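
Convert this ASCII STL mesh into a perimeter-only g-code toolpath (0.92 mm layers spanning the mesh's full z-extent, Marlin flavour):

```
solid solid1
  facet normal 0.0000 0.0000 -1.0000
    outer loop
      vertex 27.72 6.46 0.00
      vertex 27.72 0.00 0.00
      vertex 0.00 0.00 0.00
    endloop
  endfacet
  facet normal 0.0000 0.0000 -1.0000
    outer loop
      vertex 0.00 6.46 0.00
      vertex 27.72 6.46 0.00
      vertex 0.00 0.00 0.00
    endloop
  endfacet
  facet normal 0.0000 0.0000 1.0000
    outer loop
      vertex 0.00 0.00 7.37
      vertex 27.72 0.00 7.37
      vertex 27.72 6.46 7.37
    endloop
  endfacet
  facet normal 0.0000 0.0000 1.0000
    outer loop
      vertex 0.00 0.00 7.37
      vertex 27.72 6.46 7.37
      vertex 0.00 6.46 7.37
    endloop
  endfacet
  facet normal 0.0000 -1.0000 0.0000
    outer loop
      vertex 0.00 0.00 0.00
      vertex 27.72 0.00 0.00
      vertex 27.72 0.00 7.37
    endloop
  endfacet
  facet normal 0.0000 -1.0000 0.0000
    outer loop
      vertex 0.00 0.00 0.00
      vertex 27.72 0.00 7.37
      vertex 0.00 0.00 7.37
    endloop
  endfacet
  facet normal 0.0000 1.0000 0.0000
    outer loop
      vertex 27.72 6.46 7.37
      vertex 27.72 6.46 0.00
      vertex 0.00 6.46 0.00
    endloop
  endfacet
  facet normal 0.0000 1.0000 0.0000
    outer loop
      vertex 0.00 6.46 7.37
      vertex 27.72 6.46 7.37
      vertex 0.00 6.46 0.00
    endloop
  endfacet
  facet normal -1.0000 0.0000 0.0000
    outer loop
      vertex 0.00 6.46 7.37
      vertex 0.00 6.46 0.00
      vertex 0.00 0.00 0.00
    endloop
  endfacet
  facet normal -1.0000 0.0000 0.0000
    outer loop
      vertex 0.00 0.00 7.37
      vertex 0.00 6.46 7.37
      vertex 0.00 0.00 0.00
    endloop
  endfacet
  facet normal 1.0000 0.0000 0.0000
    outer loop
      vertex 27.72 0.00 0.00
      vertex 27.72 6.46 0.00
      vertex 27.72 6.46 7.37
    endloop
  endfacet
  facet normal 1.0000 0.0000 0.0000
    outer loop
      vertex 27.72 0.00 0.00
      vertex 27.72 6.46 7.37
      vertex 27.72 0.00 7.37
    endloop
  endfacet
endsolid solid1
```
; perimeter-only toolpath
G21 ; units = mm
G90 ; absolute positioning
G28 ; home
; layer 1
G0 Z0.92
G0 X0.00 Y0.00
G1 X27.72 Y0.00
G1 X27.72 Y6.46
G1 X0.00 Y6.46
G1 X0.00 Y0.00
; layer 2
G0 Z1.84
G0 X0.00 Y0.00
G1 X27.72 Y0.00
G1 X27.72 Y6.46
G1 X0.00 Y6.46
G1 X0.00 Y0.00
; layer 3
G0 Z2.76
G0 X0.00 Y0.00
G1 X27.72 Y0.00
G1 X27.72 Y6.46
G1 X0.00 Y6.46
G1 X0.00 Y0.00
; layer 4
G0 Z3.69
G0 X0.00 Y0.00
G1 X27.72 Y0.00
G1 X27.72 Y6.46
G1 X0.00 Y6.46
G1 X0.00 Y0.00
; layer 5
G0 Z4.61
G0 X0.00 Y0.00
G1 X27.72 Y0.00
G1 X27.72 Y6.46
G1 X0.00 Y6.46
G1 X0.00 Y0.00
; layer 6
G0 Z5.53
G0 X0.00 Y0.00
G1 X27.72 Y0.00
G1 X27.72 Y6.46
G1 X0.00 Y6.46
G1 X0.00 Y0.00
; layer 7
G0 Z6.45
G0 X0.00 Y0.00
G1 X27.72 Y0.00
G1 X27.72 Y6.46
G1 X0.00 Y6.46
G1 X0.00 Y0.00
; layer 8
G0 Z7.37
G0 X0.00 Y0.00
G1 X27.72 Y0.00
G1 X27.72 Y6.46
G1 X0.00 Y6.46
G1 X0.00 Y0.00
M2 ; end

The solid is a rectangular box, roughly 27.7 × 6.46 mm footprint and 7.37 mm tall. Slicing at Δz = 0.92 mm — 8 equal slices spanning the solid's height, so layer i sits at z = i·h/8 — gives 8 non-empty perimeters. Each is a 4-segment closed polygon; G0 lifts to the layer z and rapids to the start vertex, then G1 traces the edges.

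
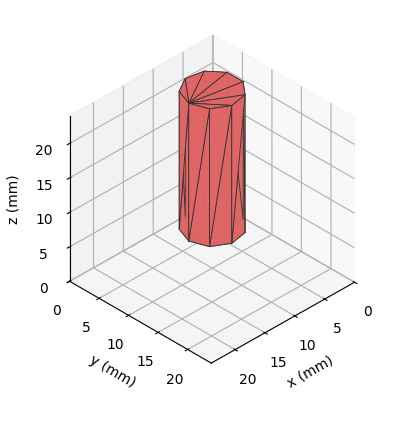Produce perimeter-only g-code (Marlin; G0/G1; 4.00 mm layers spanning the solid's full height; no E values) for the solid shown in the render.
Reading the render: the shape is a regular 9-sided prism (a cylinder approximated with 9 flat sides), circumscribed radius ≈ 4 mm, height ≈ 20 mm (dimensions read to the nearest mm from the axis ticks). For the g-code, the solid's height is divided into equal slices at the stated Δz and each level perimeter traced with G1 moves after a G0 lift.

; perimeter-only toolpath
G21 ; units = mm
G90 ; absolute positioning
G28 ; home
; layer 1
G0 Z4.00
G0 X8.00 Y4.00
G1 X7.06 Y6.57
G1 X4.69 Y7.94
G1 X2.00 Y7.46
G1 X0.24 Y5.37
G1 X0.24 Y2.63
G1 X2.00 Y0.54
G1 X4.69 Y0.06
G1 X7.06 Y1.43
G1 X8.00 Y4.00
; layer 2
G0 Z8.00
G0 X8.00 Y4.00
G1 X7.06 Y6.57
G1 X4.69 Y7.94
G1 X2.00 Y7.46
G1 X0.24 Y5.37
G1 X0.24 Y2.63
G1 X2.00 Y0.54
G1 X4.69 Y0.06
G1 X7.06 Y1.43
G1 X8.00 Y4.00
; layer 3
G0 Z12.00
G0 X8.00 Y4.00
G1 X7.06 Y6.57
G1 X4.69 Y7.94
G1 X2.00 Y7.46
G1 X0.24 Y5.37
G1 X0.24 Y2.63
G1 X2.00 Y0.54
G1 X4.69 Y0.06
G1 X7.06 Y1.43
G1 X8.00 Y4.00
; layer 4
G0 Z16.00
G0 X8.00 Y4.00
G1 X7.06 Y6.57
G1 X4.69 Y7.94
G1 X2.00 Y7.46
G1 X0.24 Y5.37
G1 X0.24 Y2.63
G1 X2.00 Y0.54
G1 X4.69 Y0.06
G1 X7.06 Y1.43
G1 X8.00 Y4.00
; layer 5
G0 Z20.00
G0 X8.00 Y4.00
G1 X7.06 Y6.57
G1 X4.69 Y7.94
G1 X2.00 Y7.46
G1 X0.24 Y5.37
G1 X0.24 Y2.63
G1 X2.00 Y0.54
G1 X4.69 Y0.06
G1 X7.06 Y1.43
G1 X8.00 Y4.00
M2 ; end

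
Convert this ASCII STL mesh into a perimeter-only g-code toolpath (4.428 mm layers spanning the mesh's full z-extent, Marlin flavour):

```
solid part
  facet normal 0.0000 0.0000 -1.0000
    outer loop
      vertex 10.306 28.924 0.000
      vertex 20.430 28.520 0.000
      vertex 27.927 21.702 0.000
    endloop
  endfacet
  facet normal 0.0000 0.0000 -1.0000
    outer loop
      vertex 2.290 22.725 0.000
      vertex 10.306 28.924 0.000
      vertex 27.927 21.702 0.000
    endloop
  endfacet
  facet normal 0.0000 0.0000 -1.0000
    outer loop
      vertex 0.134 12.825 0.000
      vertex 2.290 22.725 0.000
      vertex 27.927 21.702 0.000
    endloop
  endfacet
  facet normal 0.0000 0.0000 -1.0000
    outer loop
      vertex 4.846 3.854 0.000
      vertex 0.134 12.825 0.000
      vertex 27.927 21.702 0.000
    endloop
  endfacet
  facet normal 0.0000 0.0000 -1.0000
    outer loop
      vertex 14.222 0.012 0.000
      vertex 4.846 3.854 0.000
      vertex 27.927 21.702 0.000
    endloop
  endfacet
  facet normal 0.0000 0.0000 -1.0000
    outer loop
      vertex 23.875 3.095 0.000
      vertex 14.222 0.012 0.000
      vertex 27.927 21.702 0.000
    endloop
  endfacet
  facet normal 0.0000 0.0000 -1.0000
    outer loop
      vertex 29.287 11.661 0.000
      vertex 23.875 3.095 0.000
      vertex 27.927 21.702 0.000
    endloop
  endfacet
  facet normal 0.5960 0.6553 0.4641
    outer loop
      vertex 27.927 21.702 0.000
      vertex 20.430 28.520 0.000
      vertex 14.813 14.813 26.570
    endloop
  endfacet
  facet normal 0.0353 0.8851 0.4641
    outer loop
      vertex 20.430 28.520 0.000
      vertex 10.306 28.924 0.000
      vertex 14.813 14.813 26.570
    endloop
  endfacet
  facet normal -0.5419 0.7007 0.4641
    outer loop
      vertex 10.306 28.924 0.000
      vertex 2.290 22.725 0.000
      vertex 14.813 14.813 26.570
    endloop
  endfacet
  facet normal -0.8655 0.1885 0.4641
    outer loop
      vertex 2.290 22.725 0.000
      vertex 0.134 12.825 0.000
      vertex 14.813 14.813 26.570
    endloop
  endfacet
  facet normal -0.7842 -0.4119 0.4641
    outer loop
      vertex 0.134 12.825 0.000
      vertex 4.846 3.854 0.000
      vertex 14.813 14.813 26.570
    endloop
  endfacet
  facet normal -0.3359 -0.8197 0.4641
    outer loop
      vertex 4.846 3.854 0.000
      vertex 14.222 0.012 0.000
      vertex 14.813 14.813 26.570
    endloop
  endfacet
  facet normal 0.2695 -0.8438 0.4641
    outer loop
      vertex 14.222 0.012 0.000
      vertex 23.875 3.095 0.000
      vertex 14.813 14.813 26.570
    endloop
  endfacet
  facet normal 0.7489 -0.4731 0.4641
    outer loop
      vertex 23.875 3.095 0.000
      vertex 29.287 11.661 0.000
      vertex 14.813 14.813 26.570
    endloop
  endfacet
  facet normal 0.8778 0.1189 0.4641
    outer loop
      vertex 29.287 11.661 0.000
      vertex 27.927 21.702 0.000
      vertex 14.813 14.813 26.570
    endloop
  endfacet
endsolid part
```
; perimeter-only toolpath
G21 ; units = mm
G90 ; absolute positioning
G28 ; home
; layer 1
G0 Z4.428
G0 X25.741 Y20.554
G1 X19.494 Y26.236
G1 X11.057 Y26.572
G1 X4.377 Y21.406
G1 X2.581 Y13.156
G1 X6.507 Y5.681
G1 X14.320 Y2.479
G1 X22.365 Y5.048
G1 X26.875 Y12.186
G1 X25.741 Y20.554
; layer 2
G0 Z8.857
G0 X23.556 Y19.406
G1 X18.558 Y23.951
G1 X11.808 Y24.220
G1 X6.464 Y20.088
G1 X5.027 Y13.488
G1 X8.168 Y7.507
G1 X14.419 Y4.946
G1 X20.854 Y7.001
G1 X24.462 Y12.712
G1 X23.556 Y19.406
; layer 3
G0 Z13.285
G0 X21.370 Y18.258
G1 X17.622 Y21.666
G1 X12.559 Y21.869
G1 X8.552 Y18.769
G1 X7.474 Y13.819
G1 X9.829 Y9.334
G1 X14.518 Y7.413
G1 X19.344 Y8.954
G1 X22.050 Y13.237
G1 X21.370 Y18.258
; layer 4
G0 Z17.713
G0 X19.184 Y17.109
G1 X16.685 Y19.382
G1 X13.311 Y19.517
G1 X10.639 Y17.450
G1 X9.920 Y14.150
G1 X11.491 Y11.160
G1 X14.616 Y9.879
G1 X17.834 Y10.907
G1 X19.638 Y13.762
G1 X19.184 Y17.109
; layer 5
G0 Z22.142
G0 X16.999 Y15.961
G1 X15.749 Y17.098
G1 X14.062 Y17.165
G1 X12.726 Y16.132
G1 X12.367 Y14.482
G1 X13.152 Y12.987
G1 X14.715 Y12.346
G1 X16.323 Y12.860
G1 X17.225 Y14.288
G1 X16.999 Y15.961
M2 ; end

The solid is a regular 9-sided pyramid, base circumscribed radius ≈ 14.8 mm, apex at z ≈ 26.6 mm. Slicing at Δz = 4.428 mm — 6 equal slices spanning the solid's height, so layer i sits at z = i·h/6 — gives 5 non-empty perimeters. Each is a 9-segment closed polygon; G0 lifts to the layer z and rapids to the start vertex, then G1 traces the edges. The cross-section shrinks linearly with z (the slice at the apex is degenerate and omitted).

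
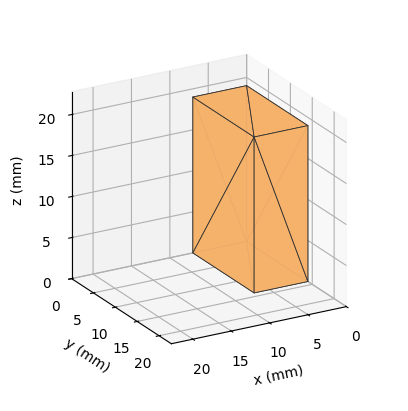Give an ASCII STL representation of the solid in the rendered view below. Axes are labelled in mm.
Reading the render: the shape is a rectangular box, roughly 7 × 14 mm footprint and 19 mm tall (dimensions read to the nearest mm from the axis ticks). For the STL, each face is triangulated and given an outward normal.

solid part
  facet normal 0.0000 0.0000 -1.0000
    outer loop
      vertex 7.0 14.0 0.0
      vertex 7.0 0.0 0.0
      vertex 0.0 0.0 0.0
    endloop
  endfacet
  facet normal 0.0000 0.0000 -1.0000
    outer loop
      vertex 0.0 14.0 0.0
      vertex 7.0 14.0 0.0
      vertex 0.0 0.0 0.0
    endloop
  endfacet
  facet normal 0.0000 0.0000 1.0000
    outer loop
      vertex 0.0 0.0 19.0
      vertex 7.0 0.0 19.0
      vertex 7.0 14.0 19.0
    endloop
  endfacet
  facet normal 0.0000 0.0000 1.0000
    outer loop
      vertex 0.0 0.0 19.0
      vertex 7.0 14.0 19.0
      vertex 0.0 14.0 19.0
    endloop
  endfacet
  facet normal 0.0000 -1.0000 0.0000
    outer loop
      vertex 0.0 0.0 0.0
      vertex 7.0 0.0 0.0
      vertex 7.0 0.0 19.0
    endloop
  endfacet
  facet normal 0.0000 -1.0000 0.0000
    outer loop
      vertex 0.0 0.0 0.0
      vertex 7.0 0.0 19.0
      vertex 0.0 0.0 19.0
    endloop
  endfacet
  facet normal 0.0000 1.0000 0.0000
    outer loop
      vertex 7.0 14.0 19.0
      vertex 7.0 14.0 0.0
      vertex 0.0 14.0 0.0
    endloop
  endfacet
  facet normal 0.0000 1.0000 0.0000
    outer loop
      vertex 0.0 14.0 19.0
      vertex 7.0 14.0 19.0
      vertex 0.0 14.0 0.0
    endloop
  endfacet
  facet normal -1.0000 0.0000 0.0000
    outer loop
      vertex 0.0 14.0 19.0
      vertex 0.0 14.0 0.0
      vertex 0.0 0.0 0.0
    endloop
  endfacet
  facet normal -1.0000 0.0000 0.0000
    outer loop
      vertex 0.0 0.0 19.0
      vertex 0.0 14.0 19.0
      vertex 0.0 0.0 0.0
    endloop
  endfacet
  facet normal 1.0000 0.0000 0.0000
    outer loop
      vertex 7.0 0.0 0.0
      vertex 7.0 14.0 0.0
      vertex 7.0 14.0 19.0
    endloop
  endfacet
  facet normal 1.0000 0.0000 0.0000
    outer loop
      vertex 7.0 0.0 0.0
      vertex 7.0 14.0 19.0
      vertex 7.0 0.0 19.0
    endloop
  endfacet
endsolid part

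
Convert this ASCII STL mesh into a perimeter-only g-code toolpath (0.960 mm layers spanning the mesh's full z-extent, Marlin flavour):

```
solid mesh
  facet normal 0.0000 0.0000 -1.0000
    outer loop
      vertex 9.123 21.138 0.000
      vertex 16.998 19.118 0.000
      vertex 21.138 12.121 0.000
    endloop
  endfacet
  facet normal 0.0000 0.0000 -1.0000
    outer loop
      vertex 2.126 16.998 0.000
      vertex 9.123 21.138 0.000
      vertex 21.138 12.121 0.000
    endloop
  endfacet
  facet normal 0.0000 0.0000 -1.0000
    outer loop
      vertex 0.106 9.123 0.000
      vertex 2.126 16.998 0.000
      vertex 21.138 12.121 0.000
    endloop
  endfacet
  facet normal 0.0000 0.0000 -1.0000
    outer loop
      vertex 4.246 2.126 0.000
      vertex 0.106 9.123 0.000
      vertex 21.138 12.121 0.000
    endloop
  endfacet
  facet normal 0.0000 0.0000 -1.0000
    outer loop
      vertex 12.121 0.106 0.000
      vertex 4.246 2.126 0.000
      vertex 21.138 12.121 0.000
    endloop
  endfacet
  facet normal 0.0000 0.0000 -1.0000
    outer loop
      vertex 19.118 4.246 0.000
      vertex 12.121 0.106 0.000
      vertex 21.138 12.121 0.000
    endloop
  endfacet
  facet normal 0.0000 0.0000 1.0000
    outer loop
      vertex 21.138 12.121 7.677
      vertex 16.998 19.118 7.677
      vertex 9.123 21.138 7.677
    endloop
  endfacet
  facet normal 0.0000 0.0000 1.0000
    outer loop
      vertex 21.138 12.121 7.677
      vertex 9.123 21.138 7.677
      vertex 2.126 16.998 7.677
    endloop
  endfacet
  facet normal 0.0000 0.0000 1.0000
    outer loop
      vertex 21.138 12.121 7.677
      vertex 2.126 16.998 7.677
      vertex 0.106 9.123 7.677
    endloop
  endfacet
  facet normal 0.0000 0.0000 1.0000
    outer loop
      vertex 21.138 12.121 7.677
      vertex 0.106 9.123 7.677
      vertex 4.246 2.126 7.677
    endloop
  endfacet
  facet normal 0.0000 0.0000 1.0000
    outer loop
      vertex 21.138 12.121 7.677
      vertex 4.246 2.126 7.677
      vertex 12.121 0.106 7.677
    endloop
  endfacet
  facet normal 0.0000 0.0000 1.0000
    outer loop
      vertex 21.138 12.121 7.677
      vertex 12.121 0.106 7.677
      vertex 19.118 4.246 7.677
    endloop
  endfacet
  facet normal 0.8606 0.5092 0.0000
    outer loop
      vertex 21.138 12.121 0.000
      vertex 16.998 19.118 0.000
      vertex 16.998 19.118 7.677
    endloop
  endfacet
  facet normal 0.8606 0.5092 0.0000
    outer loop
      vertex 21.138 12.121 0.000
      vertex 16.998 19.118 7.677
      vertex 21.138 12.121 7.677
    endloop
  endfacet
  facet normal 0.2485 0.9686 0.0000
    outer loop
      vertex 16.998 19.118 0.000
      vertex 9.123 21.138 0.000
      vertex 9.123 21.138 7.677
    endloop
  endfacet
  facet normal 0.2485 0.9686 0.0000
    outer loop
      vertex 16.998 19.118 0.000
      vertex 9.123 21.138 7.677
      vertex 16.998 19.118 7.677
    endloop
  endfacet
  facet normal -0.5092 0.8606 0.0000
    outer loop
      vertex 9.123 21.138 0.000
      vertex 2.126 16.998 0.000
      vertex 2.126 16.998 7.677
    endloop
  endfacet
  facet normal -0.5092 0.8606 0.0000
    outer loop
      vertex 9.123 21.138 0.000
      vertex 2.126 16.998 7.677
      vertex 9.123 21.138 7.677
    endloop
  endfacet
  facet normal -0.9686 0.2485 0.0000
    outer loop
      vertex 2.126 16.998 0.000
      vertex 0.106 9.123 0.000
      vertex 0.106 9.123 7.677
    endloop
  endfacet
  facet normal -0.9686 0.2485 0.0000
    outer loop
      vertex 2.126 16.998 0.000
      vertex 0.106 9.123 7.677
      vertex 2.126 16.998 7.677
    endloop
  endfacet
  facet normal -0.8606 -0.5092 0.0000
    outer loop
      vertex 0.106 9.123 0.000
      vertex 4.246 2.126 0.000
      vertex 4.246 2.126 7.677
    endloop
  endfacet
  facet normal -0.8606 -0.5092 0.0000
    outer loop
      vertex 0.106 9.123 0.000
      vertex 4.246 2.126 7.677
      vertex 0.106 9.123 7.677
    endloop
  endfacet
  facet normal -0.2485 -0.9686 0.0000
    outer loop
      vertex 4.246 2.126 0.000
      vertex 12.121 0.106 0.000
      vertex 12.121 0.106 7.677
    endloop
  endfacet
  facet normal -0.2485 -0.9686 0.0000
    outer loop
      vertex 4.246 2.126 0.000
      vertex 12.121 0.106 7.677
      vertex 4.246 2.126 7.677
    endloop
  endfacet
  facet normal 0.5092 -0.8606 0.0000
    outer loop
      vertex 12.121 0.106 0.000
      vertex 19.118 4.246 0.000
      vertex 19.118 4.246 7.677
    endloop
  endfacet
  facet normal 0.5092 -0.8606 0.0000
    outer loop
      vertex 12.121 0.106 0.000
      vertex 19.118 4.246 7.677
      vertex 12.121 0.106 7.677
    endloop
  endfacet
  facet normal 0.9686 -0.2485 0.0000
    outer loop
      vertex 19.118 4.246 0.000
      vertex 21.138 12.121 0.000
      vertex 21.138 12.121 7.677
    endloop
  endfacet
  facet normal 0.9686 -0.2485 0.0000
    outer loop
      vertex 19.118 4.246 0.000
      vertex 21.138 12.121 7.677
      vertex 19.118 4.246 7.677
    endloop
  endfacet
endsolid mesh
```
; perimeter-only toolpath
G21 ; units = mm
G90 ; absolute positioning
G28 ; home
; layer 1
G0 Z0.960
G0 X21.138 Y12.121
G1 X16.998 Y19.118
G1 X9.123 Y21.138
G1 X2.126 Y16.998
G1 X0.106 Y9.123
G1 X4.246 Y2.126
G1 X12.121 Y0.106
G1 X19.118 Y4.246
G1 X21.138 Y12.121
; layer 2
G0 Z1.919
G0 X21.138 Y12.121
G1 X16.998 Y19.118
G1 X9.123 Y21.138
G1 X2.126 Y16.998
G1 X0.106 Y9.123
G1 X4.246 Y2.126
G1 X12.121 Y0.106
G1 X19.118 Y4.246
G1 X21.138 Y12.121
; layer 3
G0 Z2.879
G0 X21.138 Y12.121
G1 X16.998 Y19.118
G1 X9.123 Y21.138
G1 X2.126 Y16.998
G1 X0.106 Y9.123
G1 X4.246 Y2.126
G1 X12.121 Y0.106
G1 X19.118 Y4.246
G1 X21.138 Y12.121
; layer 4
G0 Z3.838
G0 X21.138 Y12.121
G1 X16.998 Y19.118
G1 X9.123 Y21.138
G1 X2.126 Y16.998
G1 X0.106 Y9.123
G1 X4.246 Y2.126
G1 X12.121 Y0.106
G1 X19.118 Y4.246
G1 X21.138 Y12.121
; layer 5
G0 Z4.798
G0 X21.138 Y12.121
G1 X16.998 Y19.118
G1 X9.123 Y21.138
G1 X2.126 Y16.998
G1 X0.106 Y9.123
G1 X4.246 Y2.126
G1 X12.121 Y0.106
G1 X19.118 Y4.246
G1 X21.138 Y12.121
; layer 6
G0 Z5.758
G0 X21.138 Y12.121
G1 X16.998 Y19.118
G1 X9.123 Y21.138
G1 X2.126 Y16.998
G1 X0.106 Y9.123
G1 X4.246 Y2.126
G1 X12.121 Y0.106
G1 X19.118 Y4.246
G1 X21.138 Y12.121
; layer 7
G0 Z6.717
G0 X21.138 Y12.121
G1 X16.998 Y19.118
G1 X9.123 Y21.138
G1 X2.126 Y16.998
G1 X0.106 Y9.123
G1 X4.246 Y2.126
G1 X12.121 Y0.106
G1 X19.118 Y4.246
G1 X21.138 Y12.121
; layer 8
G0 Z7.677
G0 X21.138 Y12.121
G1 X16.998 Y19.118
G1 X9.123 Y21.138
G1 X2.126 Y16.998
G1 X0.106 Y9.123
G1 X4.246 Y2.126
G1 X12.121 Y0.106
G1 X19.118 Y4.246
G1 X21.138 Y12.121
M2 ; end

The solid is a regular 8-sided prism (a cylinder approximated with 8 flat sides), circumscribed radius ≈ 10.6 mm, height ≈ 7.68 mm. Slicing at Δz = 0.960 mm — 8 equal slices spanning the solid's height, so layer i sits at z = i·h/8 — gives 8 non-empty perimeters. Each is a 8-segment closed polygon; G0 lifts to the layer z and rapids to the start vertex, then G1 traces the edges.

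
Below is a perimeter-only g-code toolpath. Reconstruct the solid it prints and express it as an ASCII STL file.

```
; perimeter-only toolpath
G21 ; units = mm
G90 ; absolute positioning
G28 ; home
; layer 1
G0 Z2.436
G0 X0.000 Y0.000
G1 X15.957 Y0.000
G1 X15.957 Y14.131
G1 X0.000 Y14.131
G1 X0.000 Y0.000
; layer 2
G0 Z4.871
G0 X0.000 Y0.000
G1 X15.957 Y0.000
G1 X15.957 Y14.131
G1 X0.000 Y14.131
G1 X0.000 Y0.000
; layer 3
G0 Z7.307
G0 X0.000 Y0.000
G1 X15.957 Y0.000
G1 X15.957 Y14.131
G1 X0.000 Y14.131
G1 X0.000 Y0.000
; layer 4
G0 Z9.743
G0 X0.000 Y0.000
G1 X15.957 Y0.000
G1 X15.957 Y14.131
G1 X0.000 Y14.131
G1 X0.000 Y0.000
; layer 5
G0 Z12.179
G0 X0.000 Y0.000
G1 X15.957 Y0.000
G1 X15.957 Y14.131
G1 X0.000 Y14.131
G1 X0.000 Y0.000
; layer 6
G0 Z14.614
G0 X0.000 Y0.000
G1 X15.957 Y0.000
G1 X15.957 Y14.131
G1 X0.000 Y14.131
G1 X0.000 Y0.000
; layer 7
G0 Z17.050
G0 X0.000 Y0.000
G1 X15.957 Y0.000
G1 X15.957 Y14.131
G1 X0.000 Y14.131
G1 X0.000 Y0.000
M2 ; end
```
solid part
  facet normal 0.0000 0.0000 -1.0000
    outer loop
      vertex 15.957 14.131 0.000
      vertex 15.957 0.000 0.000
      vertex 0.000 0.000 0.000
    endloop
  endfacet
  facet normal 0.0000 0.0000 -1.0000
    outer loop
      vertex 0.000 14.131 0.000
      vertex 15.957 14.131 0.000
      vertex 0.000 0.000 0.000
    endloop
  endfacet
  facet normal 0.0000 0.0000 1.0000
    outer loop
      vertex 0.000 0.000 17.050
      vertex 15.957 0.000 17.050
      vertex 15.957 14.131 17.050
    endloop
  endfacet
  facet normal 0.0000 0.0000 1.0000
    outer loop
      vertex 0.000 0.000 17.050
      vertex 15.957 14.131 17.050
      vertex 0.000 14.131 17.050
    endloop
  endfacet
  facet normal 0.0000 -1.0000 0.0000
    outer loop
      vertex 0.000 0.000 0.000
      vertex 15.957 0.000 0.000
      vertex 15.957 0.000 17.050
    endloop
  endfacet
  facet normal 0.0000 -1.0000 0.0000
    outer loop
      vertex 0.000 0.000 0.000
      vertex 15.957 0.000 17.050
      vertex 0.000 0.000 17.050
    endloop
  endfacet
  facet normal 0.0000 1.0000 0.0000
    outer loop
      vertex 15.957 14.131 17.050
      vertex 15.957 14.131 0.000
      vertex 0.000 14.131 0.000
    endloop
  endfacet
  facet normal 0.0000 1.0000 0.0000
    outer loop
      vertex 0.000 14.131 17.050
      vertex 15.957 14.131 17.050
      vertex 0.000 14.131 0.000
    endloop
  endfacet
  facet normal -1.0000 0.0000 0.0000
    outer loop
      vertex 0.000 14.131 17.050
      vertex 0.000 14.131 0.000
      vertex 0.000 0.000 0.000
    endloop
  endfacet
  facet normal -1.0000 0.0000 0.0000
    outer loop
      vertex 0.000 0.000 17.050
      vertex 0.000 14.131 17.050
      vertex 0.000 0.000 0.000
    endloop
  endfacet
  facet normal 1.0000 0.0000 0.0000
    outer loop
      vertex 15.957 0.000 0.000
      vertex 15.957 14.131 0.000
      vertex 15.957 14.131 17.050
    endloop
  endfacet
  facet normal 1.0000 0.0000 0.0000
    outer loop
      vertex 15.957 0.000 0.000
      vertex 15.957 14.131 17.050
      vertex 15.957 0.000 17.050
    endloop
  endfacet
endsolid part

The G0 Z moves step by Δz≈2.436 mm. Every layer's G1 loop is the same polygon, so the solid is a straight extrusion of it from z=0 to z≈17.1. Closing with flat bottom and top caps and triangulating gives 12 facets — a rectangular box, roughly 16 × 14.1 mm footprint and 17.1 mm tall.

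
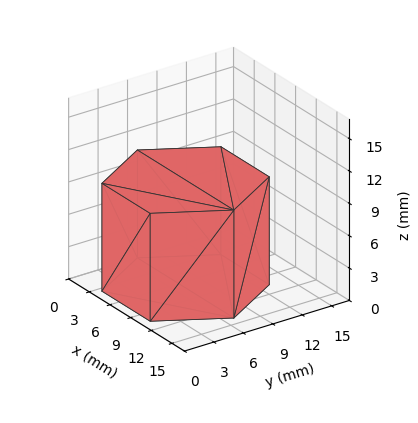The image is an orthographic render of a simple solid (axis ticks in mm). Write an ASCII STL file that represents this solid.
Reading the render: the shape is a regular 6-sided prism (a cylinder approximated with 6 flat sides), circumscribed radius ≈ 7 mm, height ≈ 10 mm (dimensions read to the nearest mm from the axis ticks). For the STL, each face is triangulated and given an outward normal.

solid part
  facet normal 0.0000 0.0000 -1.0000
    outer loop
      vertex 3.500 13.062 0.000
      vertex 10.500 13.062 0.000
      vertex 14.000 7.000 0.000
    endloop
  endfacet
  facet normal 0.0000 0.0000 -1.0000
    outer loop
      vertex 0.000 7.000 0.000
      vertex 3.500 13.062 0.000
      vertex 14.000 7.000 0.000
    endloop
  endfacet
  facet normal 0.0000 0.0000 -1.0000
    outer loop
      vertex 3.500 0.938 0.000
      vertex 0.000 7.000 0.000
      vertex 14.000 7.000 0.000
    endloop
  endfacet
  facet normal 0.0000 0.0000 -1.0000
    outer loop
      vertex 10.500 0.938 0.000
      vertex 3.500 0.938 0.000
      vertex 14.000 7.000 0.000
    endloop
  endfacet
  facet normal 0.0000 0.0000 1.0000
    outer loop
      vertex 14.000 7.000 10.000
      vertex 10.500 13.062 10.000
      vertex 3.500 13.062 10.000
    endloop
  endfacet
  facet normal 0.0000 0.0000 1.0000
    outer loop
      vertex 14.000 7.000 10.000
      vertex 3.500 13.062 10.000
      vertex 0.000 7.000 10.000
    endloop
  endfacet
  facet normal 0.0000 0.0000 1.0000
    outer loop
      vertex 14.000 7.000 10.000
      vertex 0.000 7.000 10.000
      vertex 3.500 0.938 10.000
    endloop
  endfacet
  facet normal 0.0000 0.0000 1.0000
    outer loop
      vertex 14.000 7.000 10.000
      vertex 3.500 0.938 10.000
      vertex 10.500 0.938 10.000
    endloop
  endfacet
  facet normal 0.8660 0.5000 0.0000
    outer loop
      vertex 14.000 7.000 0.000
      vertex 10.500 13.062 0.000
      vertex 10.500 13.062 10.000
    endloop
  endfacet
  facet normal 0.8660 0.5000 0.0000
    outer loop
      vertex 14.000 7.000 0.000
      vertex 10.500 13.062 10.000
      vertex 14.000 7.000 10.000
    endloop
  endfacet
  facet normal 0.0000 1.0000 0.0000
    outer loop
      vertex 10.500 13.062 0.000
      vertex 3.500 13.062 0.000
      vertex 3.500 13.062 10.000
    endloop
  endfacet
  facet normal 0.0000 1.0000 0.0000
    outer loop
      vertex 10.500 13.062 0.000
      vertex 3.500 13.062 10.000
      vertex 10.500 13.062 10.000
    endloop
  endfacet
  facet normal -0.8660 0.5000 0.0000
    outer loop
      vertex 3.500 13.062 0.000
      vertex 0.000 7.000 0.000
      vertex 0.000 7.000 10.000
    endloop
  endfacet
  facet normal -0.8660 0.5000 0.0000
    outer loop
      vertex 3.500 13.062 0.000
      vertex 0.000 7.000 10.000
      vertex 3.500 13.062 10.000
    endloop
  endfacet
  facet normal -0.8660 -0.5000 0.0000
    outer loop
      vertex 0.000 7.000 0.000
      vertex 3.500 0.938 0.000
      vertex 3.500 0.938 10.000
    endloop
  endfacet
  facet normal -0.8660 -0.5000 0.0000
    outer loop
      vertex 0.000 7.000 0.000
      vertex 3.500 0.938 10.000
      vertex 0.000 7.000 10.000
    endloop
  endfacet
  facet normal 0.0000 -1.0000 0.0000
    outer loop
      vertex 3.500 0.938 0.000
      vertex 10.500 0.938 0.000
      vertex 10.500 0.938 10.000
    endloop
  endfacet
  facet normal 0.0000 -1.0000 0.0000
    outer loop
      vertex 3.500 0.938 0.000
      vertex 10.500 0.938 10.000
      vertex 3.500 0.938 10.000
    endloop
  endfacet
  facet normal 0.8660 -0.5000 0.0000
    outer loop
      vertex 10.500 0.938 0.000
      vertex 14.000 7.000 0.000
      vertex 14.000 7.000 10.000
    endloop
  endfacet
  facet normal 0.8660 -0.5000 0.0000
    outer loop
      vertex 10.500 0.938 0.000
      vertex 14.000 7.000 10.000
      vertex 10.500 0.938 10.000
    endloop
  endfacet
endsolid part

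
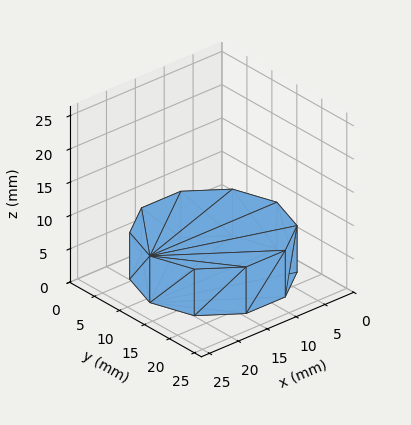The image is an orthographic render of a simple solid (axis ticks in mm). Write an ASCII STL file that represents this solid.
Reading the render: the shape is a regular 10-sided prism (a cylinder approximated with 10 flat sides), circumscribed radius ≈ 11 mm, height ≈ 7 mm (dimensions read to the nearest mm from the axis ticks). For the STL, each face is triangulated and given an outward normal.

solid part
  facet normal 0.0000 0.0000 -1.0000
    outer loop
      vertex 14.399 21.462 0.000
      vertex 19.899 17.466 0.000
      vertex 22.000 11.000 0.000
    endloop
  endfacet
  facet normal 0.0000 0.0000 -1.0000
    outer loop
      vertex 7.601 21.462 0.000
      vertex 14.399 21.462 0.000
      vertex 22.000 11.000 0.000
    endloop
  endfacet
  facet normal 0.0000 0.0000 -1.0000
    outer loop
      vertex 2.101 17.466 0.000
      vertex 7.601 21.462 0.000
      vertex 22.000 11.000 0.000
    endloop
  endfacet
  facet normal 0.0000 0.0000 -1.0000
    outer loop
      vertex 0.000 11.000 0.000
      vertex 2.101 17.466 0.000
      vertex 22.000 11.000 0.000
    endloop
  endfacet
  facet normal 0.0000 0.0000 -1.0000
    outer loop
      vertex 2.101 4.534 0.000
      vertex 0.000 11.000 0.000
      vertex 22.000 11.000 0.000
    endloop
  endfacet
  facet normal 0.0000 0.0000 -1.0000
    outer loop
      vertex 7.601 0.538 0.000
      vertex 2.101 4.534 0.000
      vertex 22.000 11.000 0.000
    endloop
  endfacet
  facet normal 0.0000 0.0000 -1.0000
    outer loop
      vertex 14.399 0.538 0.000
      vertex 7.601 0.538 0.000
      vertex 22.000 11.000 0.000
    endloop
  endfacet
  facet normal 0.0000 0.0000 -1.0000
    outer loop
      vertex 19.899 4.534 0.000
      vertex 14.399 0.538 0.000
      vertex 22.000 11.000 0.000
    endloop
  endfacet
  facet normal 0.0000 0.0000 1.0000
    outer loop
      vertex 22.000 11.000 7.000
      vertex 19.899 17.466 7.000
      vertex 14.399 21.462 7.000
    endloop
  endfacet
  facet normal 0.0000 0.0000 1.0000
    outer loop
      vertex 22.000 11.000 7.000
      vertex 14.399 21.462 7.000
      vertex 7.601 21.462 7.000
    endloop
  endfacet
  facet normal 0.0000 0.0000 1.0000
    outer loop
      vertex 22.000 11.000 7.000
      vertex 7.601 21.462 7.000
      vertex 2.101 17.466 7.000
    endloop
  endfacet
  facet normal 0.0000 0.0000 1.0000
    outer loop
      vertex 22.000 11.000 7.000
      vertex 2.101 17.466 7.000
      vertex 0.000 11.000 7.000
    endloop
  endfacet
  facet normal 0.0000 0.0000 1.0000
    outer loop
      vertex 22.000 11.000 7.000
      vertex 0.000 11.000 7.000
      vertex 2.101 4.534 7.000
    endloop
  endfacet
  facet normal 0.0000 0.0000 1.0000
    outer loop
      vertex 22.000 11.000 7.000
      vertex 2.101 4.534 7.000
      vertex 7.601 0.538 7.000
    endloop
  endfacet
  facet normal 0.0000 0.0000 1.0000
    outer loop
      vertex 22.000 11.000 7.000
      vertex 7.601 0.538 7.000
      vertex 14.399 0.538 7.000
    endloop
  endfacet
  facet normal 0.0000 0.0000 1.0000
    outer loop
      vertex 22.000 11.000 7.000
      vertex 14.399 0.538 7.000
      vertex 19.899 4.534 7.000
    endloop
  endfacet
  facet normal 0.9511 0.3090 0.0000
    outer loop
      vertex 22.000 11.000 0.000
      vertex 19.899 17.466 0.000
      vertex 19.899 17.466 7.000
    endloop
  endfacet
  facet normal 0.9511 0.3090 0.0000
    outer loop
      vertex 22.000 11.000 0.000
      vertex 19.899 17.466 7.000
      vertex 22.000 11.000 7.000
    endloop
  endfacet
  facet normal 0.5878 0.8090 0.0000
    outer loop
      vertex 19.899 17.466 0.000
      vertex 14.399 21.462 0.000
      vertex 14.399 21.462 7.000
    endloop
  endfacet
  facet normal 0.5878 0.8090 0.0000
    outer loop
      vertex 19.899 17.466 0.000
      vertex 14.399 21.462 7.000
      vertex 19.899 17.466 7.000
    endloop
  endfacet
  facet normal 0.0000 1.0000 0.0000
    outer loop
      vertex 14.399 21.462 0.000
      vertex 7.601 21.462 0.000
      vertex 7.601 21.462 7.000
    endloop
  endfacet
  facet normal 0.0000 1.0000 0.0000
    outer loop
      vertex 14.399 21.462 0.000
      vertex 7.601 21.462 7.000
      vertex 14.399 21.462 7.000
    endloop
  endfacet
  facet normal -0.5878 0.8090 0.0000
    outer loop
      vertex 7.601 21.462 0.000
      vertex 2.101 17.466 0.000
      vertex 2.101 17.466 7.000
    endloop
  endfacet
  facet normal -0.5878 0.8090 0.0000
    outer loop
      vertex 7.601 21.462 0.000
      vertex 2.101 17.466 7.000
      vertex 7.601 21.462 7.000
    endloop
  endfacet
  facet normal -0.9511 0.3090 0.0000
    outer loop
      vertex 2.101 17.466 0.000
      vertex 0.000 11.000 0.000
      vertex 0.000 11.000 7.000
    endloop
  endfacet
  facet normal -0.9511 0.3090 0.0000
    outer loop
      vertex 2.101 17.466 0.000
      vertex 0.000 11.000 7.000
      vertex 2.101 17.466 7.000
    endloop
  endfacet
  facet normal -0.9511 -0.3090 0.0000
    outer loop
      vertex 0.000 11.000 0.000
      vertex 2.101 4.534 0.000
      vertex 2.101 4.534 7.000
    endloop
  endfacet
  facet normal -0.9511 -0.3090 0.0000
    outer loop
      vertex 0.000 11.000 0.000
      vertex 2.101 4.534 7.000
      vertex 0.000 11.000 7.000
    endloop
  endfacet
  facet normal -0.5878 -0.8090 0.0000
    outer loop
      vertex 2.101 4.534 0.000
      vertex 7.601 0.538 0.000
      vertex 7.601 0.538 7.000
    endloop
  endfacet
  facet normal -0.5878 -0.8090 0.0000
    outer loop
      vertex 2.101 4.534 0.000
      vertex 7.601 0.538 7.000
      vertex 2.101 4.534 7.000
    endloop
  endfacet
  facet normal 0.0000 -1.0000 0.0000
    outer loop
      vertex 7.601 0.538 0.000
      vertex 14.399 0.538 0.000
      vertex 14.399 0.538 7.000
    endloop
  endfacet
  facet normal 0.0000 -1.0000 0.0000
    outer loop
      vertex 7.601 0.538 0.000
      vertex 14.399 0.538 7.000
      vertex 7.601 0.538 7.000
    endloop
  endfacet
  facet normal 0.5878 -0.8090 0.0000
    outer loop
      vertex 14.399 0.538 0.000
      vertex 19.899 4.534 0.000
      vertex 19.899 4.534 7.000
    endloop
  endfacet
  facet normal 0.5878 -0.8090 0.0000
    outer loop
      vertex 14.399 0.538 0.000
      vertex 19.899 4.534 7.000
      vertex 14.399 0.538 7.000
    endloop
  endfacet
  facet normal 0.9511 -0.3090 0.0000
    outer loop
      vertex 19.899 4.534 0.000
      vertex 22.000 11.000 0.000
      vertex 22.000 11.000 7.000
    endloop
  endfacet
  facet normal 0.9511 -0.3090 0.0000
    outer loop
      vertex 19.899 4.534 0.000
      vertex 22.000 11.000 7.000
      vertex 19.899 4.534 7.000
    endloop
  endfacet
endsolid part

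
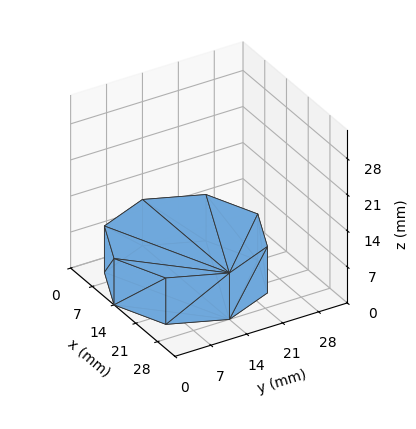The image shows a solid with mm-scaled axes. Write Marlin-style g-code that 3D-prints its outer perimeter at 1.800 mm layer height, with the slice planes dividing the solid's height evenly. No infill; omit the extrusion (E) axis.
Reading the render: the shape is a regular 8-sided prism (a cylinder approximated with 8 flat sides), circumscribed radius ≈ 14 mm, height ≈ 9 mm (dimensions read to the nearest mm from the axis ticks). For the g-code, the solid's height is divided into equal slices at the stated Δz and each level perimeter traced with G1 moves after a G0 lift.

; perimeter-only toolpath
G21 ; units = mm
G90 ; absolute positioning
G28 ; home
; layer 1
G0 Z1.800
G0 X28.000 Y14.000
G1 X23.899 Y23.899
G1 X14.000 Y28.000
G1 X4.101 Y23.899
G1 X0.000 Y14.000
G1 X4.101 Y4.101
G1 X14.000 Y0.000
G1 X23.899 Y4.101
G1 X28.000 Y14.000
; layer 2
G0 Z3.600
G0 X28.000 Y14.000
G1 X23.899 Y23.899
G1 X14.000 Y28.000
G1 X4.101 Y23.899
G1 X0.000 Y14.000
G1 X4.101 Y4.101
G1 X14.000 Y0.000
G1 X23.899 Y4.101
G1 X28.000 Y14.000
; layer 3
G0 Z5.400
G0 X28.000 Y14.000
G1 X23.899 Y23.899
G1 X14.000 Y28.000
G1 X4.101 Y23.899
G1 X0.000 Y14.000
G1 X4.101 Y4.101
G1 X14.000 Y0.000
G1 X23.899 Y4.101
G1 X28.000 Y14.000
; layer 4
G0 Z7.200
G0 X28.000 Y14.000
G1 X23.899 Y23.899
G1 X14.000 Y28.000
G1 X4.101 Y23.899
G1 X0.000 Y14.000
G1 X4.101 Y4.101
G1 X14.000 Y0.000
G1 X23.899 Y4.101
G1 X28.000 Y14.000
; layer 5
G0 Z9.000
G0 X28.000 Y14.000
G1 X23.899 Y23.899
G1 X14.000 Y28.000
G1 X4.101 Y23.899
G1 X0.000 Y14.000
G1 X4.101 Y4.101
G1 X14.000 Y0.000
G1 X23.899 Y4.101
G1 X28.000 Y14.000
M2 ; end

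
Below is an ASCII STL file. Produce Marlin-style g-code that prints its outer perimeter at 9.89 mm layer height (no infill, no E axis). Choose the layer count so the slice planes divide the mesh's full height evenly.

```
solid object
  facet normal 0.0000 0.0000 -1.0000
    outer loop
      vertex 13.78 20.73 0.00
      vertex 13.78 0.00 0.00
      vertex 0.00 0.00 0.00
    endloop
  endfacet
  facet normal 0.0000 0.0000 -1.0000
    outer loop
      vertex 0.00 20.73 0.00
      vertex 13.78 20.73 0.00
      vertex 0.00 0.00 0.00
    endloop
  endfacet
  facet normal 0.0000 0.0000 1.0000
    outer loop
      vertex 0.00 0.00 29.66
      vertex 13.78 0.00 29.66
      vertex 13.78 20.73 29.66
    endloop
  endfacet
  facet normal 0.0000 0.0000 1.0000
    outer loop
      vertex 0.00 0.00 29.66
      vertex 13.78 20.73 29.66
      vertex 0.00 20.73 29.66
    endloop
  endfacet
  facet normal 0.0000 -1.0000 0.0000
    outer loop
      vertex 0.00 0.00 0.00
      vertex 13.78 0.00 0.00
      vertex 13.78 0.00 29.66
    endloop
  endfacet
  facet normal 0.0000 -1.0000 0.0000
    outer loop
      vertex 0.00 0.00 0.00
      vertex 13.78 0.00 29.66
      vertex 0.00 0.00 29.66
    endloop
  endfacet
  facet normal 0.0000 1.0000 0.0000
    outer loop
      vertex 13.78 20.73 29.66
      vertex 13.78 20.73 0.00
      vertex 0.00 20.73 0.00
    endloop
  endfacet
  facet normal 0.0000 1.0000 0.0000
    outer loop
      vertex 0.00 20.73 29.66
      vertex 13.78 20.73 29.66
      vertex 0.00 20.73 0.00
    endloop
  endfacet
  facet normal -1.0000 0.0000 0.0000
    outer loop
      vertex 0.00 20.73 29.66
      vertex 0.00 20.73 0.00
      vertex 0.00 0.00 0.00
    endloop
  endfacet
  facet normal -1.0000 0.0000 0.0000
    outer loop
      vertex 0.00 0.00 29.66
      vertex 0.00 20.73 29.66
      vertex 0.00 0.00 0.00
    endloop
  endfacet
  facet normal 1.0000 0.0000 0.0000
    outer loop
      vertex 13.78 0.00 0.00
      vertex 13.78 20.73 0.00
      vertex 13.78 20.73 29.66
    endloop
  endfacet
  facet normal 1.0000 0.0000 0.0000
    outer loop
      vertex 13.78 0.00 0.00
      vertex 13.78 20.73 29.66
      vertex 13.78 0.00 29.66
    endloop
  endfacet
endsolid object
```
; perimeter-only toolpath
G21 ; units = mm
G90 ; absolute positioning
G28 ; home
; layer 1
G0 Z9.89
G0 X0.00 Y0.00
G1 X13.78 Y0.00
G1 X13.78 Y20.73
G1 X0.00 Y20.73
G1 X0.00 Y0.00
; layer 2
G0 Z19.77
G0 X0.00 Y0.00
G1 X13.78 Y0.00
G1 X13.78 Y20.73
G1 X0.00 Y20.73
G1 X0.00 Y0.00
; layer 3
G0 Z29.66
G0 X0.00 Y0.00
G1 X13.78 Y0.00
G1 X13.78 Y20.73
G1 X0.00 Y20.73
G1 X0.00 Y0.00
M2 ; end

The solid is a rectangular box, roughly 13.8 × 20.7 mm footprint and 29.7 mm tall. Slicing at Δz = 9.89 mm — 3 equal slices spanning the solid's height, so layer i sits at z = i·h/3 — gives 3 non-empty perimeters. Each is a 4-segment closed polygon; G0 lifts to the layer z and rapids to the start vertex, then G1 traces the edges.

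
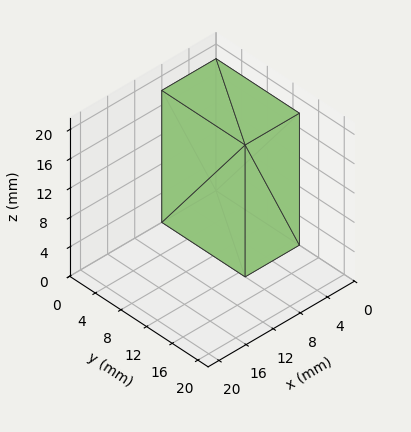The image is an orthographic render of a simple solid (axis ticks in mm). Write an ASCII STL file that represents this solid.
Reading the render: the shape is a rectangular box, roughly 8 × 13 mm footprint and 18 mm tall (dimensions read to the nearest mm from the axis ticks). For the STL, each face is triangulated and given an outward normal.

solid part
  facet normal 0.0000 0.0000 -1.0000
    outer loop
      vertex 8.000 13.000 0.000
      vertex 8.000 0.000 0.000
      vertex 0.000 0.000 0.000
    endloop
  endfacet
  facet normal 0.0000 0.0000 -1.0000
    outer loop
      vertex 0.000 13.000 0.000
      vertex 8.000 13.000 0.000
      vertex 0.000 0.000 0.000
    endloop
  endfacet
  facet normal 0.0000 0.0000 1.0000
    outer loop
      vertex 0.000 0.000 18.000
      vertex 8.000 0.000 18.000
      vertex 8.000 13.000 18.000
    endloop
  endfacet
  facet normal 0.0000 0.0000 1.0000
    outer loop
      vertex 0.000 0.000 18.000
      vertex 8.000 13.000 18.000
      vertex 0.000 13.000 18.000
    endloop
  endfacet
  facet normal 0.0000 -1.0000 0.0000
    outer loop
      vertex 0.000 0.000 0.000
      vertex 8.000 0.000 0.000
      vertex 8.000 0.000 18.000
    endloop
  endfacet
  facet normal 0.0000 -1.0000 0.0000
    outer loop
      vertex 0.000 0.000 0.000
      vertex 8.000 0.000 18.000
      vertex 0.000 0.000 18.000
    endloop
  endfacet
  facet normal 0.0000 1.0000 0.0000
    outer loop
      vertex 8.000 13.000 18.000
      vertex 8.000 13.000 0.000
      vertex 0.000 13.000 0.000
    endloop
  endfacet
  facet normal 0.0000 1.0000 0.0000
    outer loop
      vertex 0.000 13.000 18.000
      vertex 8.000 13.000 18.000
      vertex 0.000 13.000 0.000
    endloop
  endfacet
  facet normal -1.0000 0.0000 0.0000
    outer loop
      vertex 0.000 13.000 18.000
      vertex 0.000 13.000 0.000
      vertex 0.000 0.000 0.000
    endloop
  endfacet
  facet normal -1.0000 0.0000 0.0000
    outer loop
      vertex 0.000 0.000 18.000
      vertex 0.000 13.000 18.000
      vertex 0.000 0.000 0.000
    endloop
  endfacet
  facet normal 1.0000 0.0000 0.0000
    outer loop
      vertex 8.000 0.000 0.000
      vertex 8.000 13.000 0.000
      vertex 8.000 13.000 18.000
    endloop
  endfacet
  facet normal 1.0000 0.0000 0.0000
    outer loop
      vertex 8.000 0.000 0.000
      vertex 8.000 13.000 18.000
      vertex 8.000 0.000 18.000
    endloop
  endfacet
endsolid part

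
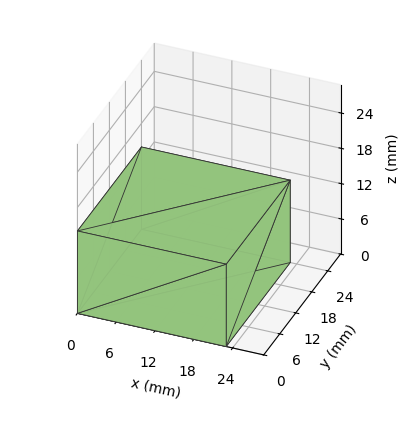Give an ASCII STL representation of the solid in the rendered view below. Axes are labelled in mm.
Reading the render: the shape is a rectangular box, roughly 23 × 24 mm footprint and 14 mm tall (dimensions read to the nearest mm from the axis ticks). For the STL, each face is triangulated and given an outward normal.

solid part
  facet normal 0.0000 0.0000 -1.0000
    outer loop
      vertex 23.00 24.00 0.00
      vertex 23.00 0.00 0.00
      vertex 0.00 0.00 0.00
    endloop
  endfacet
  facet normal 0.0000 0.0000 -1.0000
    outer loop
      vertex 0.00 24.00 0.00
      vertex 23.00 24.00 0.00
      vertex 0.00 0.00 0.00
    endloop
  endfacet
  facet normal 0.0000 0.0000 1.0000
    outer loop
      vertex 0.00 0.00 14.00
      vertex 23.00 0.00 14.00
      vertex 23.00 24.00 14.00
    endloop
  endfacet
  facet normal 0.0000 0.0000 1.0000
    outer loop
      vertex 0.00 0.00 14.00
      vertex 23.00 24.00 14.00
      vertex 0.00 24.00 14.00
    endloop
  endfacet
  facet normal 0.0000 -1.0000 0.0000
    outer loop
      vertex 0.00 0.00 0.00
      vertex 23.00 0.00 0.00
      vertex 23.00 0.00 14.00
    endloop
  endfacet
  facet normal 0.0000 -1.0000 0.0000
    outer loop
      vertex 0.00 0.00 0.00
      vertex 23.00 0.00 14.00
      vertex 0.00 0.00 14.00
    endloop
  endfacet
  facet normal 0.0000 1.0000 0.0000
    outer loop
      vertex 23.00 24.00 14.00
      vertex 23.00 24.00 0.00
      vertex 0.00 24.00 0.00
    endloop
  endfacet
  facet normal 0.0000 1.0000 0.0000
    outer loop
      vertex 0.00 24.00 14.00
      vertex 23.00 24.00 14.00
      vertex 0.00 24.00 0.00
    endloop
  endfacet
  facet normal -1.0000 0.0000 0.0000
    outer loop
      vertex 0.00 24.00 14.00
      vertex 0.00 24.00 0.00
      vertex 0.00 0.00 0.00
    endloop
  endfacet
  facet normal -1.0000 0.0000 0.0000
    outer loop
      vertex 0.00 0.00 14.00
      vertex 0.00 24.00 14.00
      vertex 0.00 0.00 0.00
    endloop
  endfacet
  facet normal 1.0000 0.0000 0.0000
    outer loop
      vertex 23.00 0.00 0.00
      vertex 23.00 24.00 0.00
      vertex 23.00 24.00 14.00
    endloop
  endfacet
  facet normal 1.0000 0.0000 0.0000
    outer loop
      vertex 23.00 0.00 0.00
      vertex 23.00 24.00 14.00
      vertex 23.00 0.00 14.00
    endloop
  endfacet
endsolid part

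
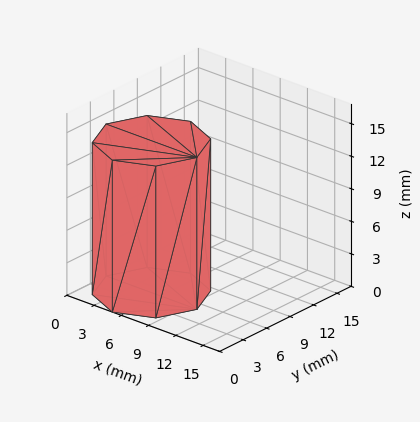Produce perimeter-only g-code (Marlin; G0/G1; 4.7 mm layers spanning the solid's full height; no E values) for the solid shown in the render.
Reading the render: the shape is a regular 8-sided prism (a cylinder approximated with 8 flat sides), circumscribed radius ≈ 5 mm, height ≈ 14 mm (dimensions read to the nearest mm from the axis ticks). For the g-code, the solid's height is divided into equal slices at the stated Δz and each level perimeter traced with G1 moves after a G0 lift.

; perimeter-only toolpath
G21 ; units = mm
G90 ; absolute positioning
G28 ; home
; layer 1
G0 Z4.7
G0 X10.0 Y5.0
G1 X8.5 Y8.5
G1 X5.0 Y10.0
G1 X1.5 Y8.5
G1 X0.0 Y5.0
G1 X1.5 Y1.5
G1 X5.0 Y0.0
G1 X8.5 Y1.5
G1 X10.0 Y5.0
; layer 2
G0 Z9.3
G0 X10.0 Y5.0
G1 X8.5 Y8.5
G1 X5.0 Y10.0
G1 X1.5 Y8.5
G1 X0.0 Y5.0
G1 X1.5 Y1.5
G1 X5.0 Y0.0
G1 X8.5 Y1.5
G1 X10.0 Y5.0
; layer 3
G0 Z14.0
G0 X10.0 Y5.0
G1 X8.5 Y8.5
G1 X5.0 Y10.0
G1 X1.5 Y8.5
G1 X0.0 Y5.0
G1 X1.5 Y1.5
G1 X5.0 Y0.0
G1 X8.5 Y1.5
G1 X10.0 Y5.0
M2 ; end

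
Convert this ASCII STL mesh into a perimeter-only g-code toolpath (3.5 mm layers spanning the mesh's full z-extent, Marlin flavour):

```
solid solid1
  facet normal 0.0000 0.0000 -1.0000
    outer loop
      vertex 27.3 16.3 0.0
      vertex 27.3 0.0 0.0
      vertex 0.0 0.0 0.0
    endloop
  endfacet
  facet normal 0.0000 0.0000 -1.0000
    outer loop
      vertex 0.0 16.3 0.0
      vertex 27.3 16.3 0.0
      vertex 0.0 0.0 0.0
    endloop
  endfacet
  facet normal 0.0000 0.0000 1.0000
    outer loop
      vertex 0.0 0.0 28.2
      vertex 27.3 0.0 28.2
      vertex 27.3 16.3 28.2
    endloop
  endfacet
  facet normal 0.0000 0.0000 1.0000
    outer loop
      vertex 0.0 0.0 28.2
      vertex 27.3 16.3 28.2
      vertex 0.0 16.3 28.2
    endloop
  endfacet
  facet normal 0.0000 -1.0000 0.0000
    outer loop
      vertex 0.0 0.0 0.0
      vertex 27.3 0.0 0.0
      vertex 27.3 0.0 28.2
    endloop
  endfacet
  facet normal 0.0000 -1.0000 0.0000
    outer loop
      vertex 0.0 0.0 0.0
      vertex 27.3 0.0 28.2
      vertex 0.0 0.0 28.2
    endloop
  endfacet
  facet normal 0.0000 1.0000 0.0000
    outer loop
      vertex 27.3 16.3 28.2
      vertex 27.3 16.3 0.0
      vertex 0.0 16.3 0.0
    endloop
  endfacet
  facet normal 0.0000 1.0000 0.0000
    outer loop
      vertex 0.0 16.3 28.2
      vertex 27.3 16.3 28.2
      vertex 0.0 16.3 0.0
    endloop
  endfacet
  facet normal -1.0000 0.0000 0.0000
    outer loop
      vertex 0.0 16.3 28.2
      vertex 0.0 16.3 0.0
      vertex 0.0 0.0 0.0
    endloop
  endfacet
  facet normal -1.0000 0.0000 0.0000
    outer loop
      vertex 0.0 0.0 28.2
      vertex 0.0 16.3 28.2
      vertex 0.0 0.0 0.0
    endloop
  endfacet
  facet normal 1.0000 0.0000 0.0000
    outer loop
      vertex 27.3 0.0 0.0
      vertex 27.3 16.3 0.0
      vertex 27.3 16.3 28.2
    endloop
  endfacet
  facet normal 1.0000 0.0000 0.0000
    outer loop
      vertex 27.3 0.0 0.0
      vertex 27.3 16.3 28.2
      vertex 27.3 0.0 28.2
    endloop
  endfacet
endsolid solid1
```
; perimeter-only toolpath
G21 ; units = mm
G90 ; absolute positioning
G28 ; home
; layer 1
G0 Z3.5
G0 X0.0 Y0.0
G1 X27.3 Y0.0
G1 X27.3 Y16.3
G1 X0.0 Y16.3
G1 X0.0 Y0.0
; layer 2
G0 Z7.0
G0 X0.0 Y0.0
G1 X27.3 Y0.0
G1 X27.3 Y16.3
G1 X0.0 Y16.3
G1 X0.0 Y0.0
; layer 3
G0 Z10.6
G0 X0.0 Y0.0
G1 X27.3 Y0.0
G1 X27.3 Y16.3
G1 X0.0 Y16.3
G1 X0.0 Y0.0
; layer 4
G0 Z14.1
G0 X0.0 Y0.0
G1 X27.3 Y0.0
G1 X27.3 Y16.3
G1 X0.0 Y16.3
G1 X0.0 Y0.0
; layer 5
G0 Z17.6
G0 X0.0 Y0.0
G1 X27.3 Y0.0
G1 X27.3 Y16.3
G1 X0.0 Y16.3
G1 X0.0 Y0.0
; layer 6
G0 Z21.1
G0 X0.0 Y0.0
G1 X27.3 Y0.0
G1 X27.3 Y16.3
G1 X0.0 Y16.3
G1 X0.0 Y0.0
; layer 7
G0 Z24.7
G0 X0.0 Y0.0
G1 X27.3 Y0.0
G1 X27.3 Y16.3
G1 X0.0 Y16.3
G1 X0.0 Y0.0
; layer 8
G0 Z28.2
G0 X0.0 Y0.0
G1 X27.3 Y0.0
G1 X27.3 Y16.3
G1 X0.0 Y16.3
G1 X0.0 Y0.0
M2 ; end

The solid is a rectangular box, roughly 27.3 × 16.3 mm footprint and 28.2 mm tall. Slicing at Δz = 3.5 mm — 8 equal slices spanning the solid's height, so layer i sits at z = i·h/8 — gives 8 non-empty perimeters. Each is a 4-segment closed polygon; G0 lifts to the layer z and rapids to the start vertex, then G1 traces the edges.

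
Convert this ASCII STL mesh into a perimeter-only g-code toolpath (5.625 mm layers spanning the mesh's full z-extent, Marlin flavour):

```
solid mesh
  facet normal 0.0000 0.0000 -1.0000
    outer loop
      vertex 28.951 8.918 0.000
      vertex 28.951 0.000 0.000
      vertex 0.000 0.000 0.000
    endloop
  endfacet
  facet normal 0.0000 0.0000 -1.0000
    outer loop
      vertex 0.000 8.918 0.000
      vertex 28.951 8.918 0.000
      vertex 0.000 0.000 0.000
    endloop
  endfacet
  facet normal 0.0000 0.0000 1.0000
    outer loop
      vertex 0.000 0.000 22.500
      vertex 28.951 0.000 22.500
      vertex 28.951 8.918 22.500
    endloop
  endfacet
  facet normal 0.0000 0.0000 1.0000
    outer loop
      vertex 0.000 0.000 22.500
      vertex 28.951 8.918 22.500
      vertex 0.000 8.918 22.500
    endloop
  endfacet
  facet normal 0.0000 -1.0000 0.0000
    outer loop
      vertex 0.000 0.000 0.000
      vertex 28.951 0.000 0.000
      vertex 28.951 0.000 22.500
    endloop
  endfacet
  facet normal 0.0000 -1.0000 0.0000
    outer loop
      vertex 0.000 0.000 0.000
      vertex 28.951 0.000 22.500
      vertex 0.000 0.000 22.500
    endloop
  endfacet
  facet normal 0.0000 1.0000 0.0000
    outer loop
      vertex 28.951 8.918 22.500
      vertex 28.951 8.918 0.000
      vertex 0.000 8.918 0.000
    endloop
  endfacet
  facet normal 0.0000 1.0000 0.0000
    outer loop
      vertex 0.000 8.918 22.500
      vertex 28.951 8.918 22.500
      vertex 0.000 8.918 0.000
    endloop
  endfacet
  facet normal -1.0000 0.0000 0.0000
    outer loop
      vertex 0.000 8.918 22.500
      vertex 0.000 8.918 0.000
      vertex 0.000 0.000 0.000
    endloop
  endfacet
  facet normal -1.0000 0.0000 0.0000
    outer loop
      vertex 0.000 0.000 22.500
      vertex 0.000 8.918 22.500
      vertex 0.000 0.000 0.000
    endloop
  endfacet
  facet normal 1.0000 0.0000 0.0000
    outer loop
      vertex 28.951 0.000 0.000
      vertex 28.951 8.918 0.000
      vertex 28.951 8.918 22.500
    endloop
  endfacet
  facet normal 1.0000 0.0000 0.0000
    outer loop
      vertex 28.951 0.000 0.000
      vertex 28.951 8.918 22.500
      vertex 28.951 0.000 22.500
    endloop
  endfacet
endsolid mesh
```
; perimeter-only toolpath
G21 ; units = mm
G90 ; absolute positioning
G28 ; home
; layer 1
G0 Z5.625
G0 X0.000 Y0.000
G1 X28.951 Y0.000
G1 X28.951 Y8.918
G1 X0.000 Y8.918
G1 X0.000 Y0.000
; layer 2
G0 Z11.250
G0 X0.000 Y0.000
G1 X28.951 Y0.000
G1 X28.951 Y8.918
G1 X0.000 Y8.918
G1 X0.000 Y0.000
; layer 3
G0 Z16.875
G0 X0.000 Y0.000
G1 X28.951 Y0.000
G1 X28.951 Y8.918
G1 X0.000 Y8.918
G1 X0.000 Y0.000
; layer 4
G0 Z22.500
G0 X0.000 Y0.000
G1 X28.951 Y0.000
G1 X28.951 Y8.918
G1 X0.000 Y8.918
G1 X0.000 Y0.000
M2 ; end

The solid is a rectangular box, roughly 29 × 8.92 mm footprint and 22.5 mm tall. Slicing at Δz = 5.625 mm — 4 equal slices spanning the solid's height, so layer i sits at z = i·h/4 — gives 4 non-empty perimeters. Each is a 4-segment closed polygon; G0 lifts to the layer z and rapids to the start vertex, then G1 traces the edges.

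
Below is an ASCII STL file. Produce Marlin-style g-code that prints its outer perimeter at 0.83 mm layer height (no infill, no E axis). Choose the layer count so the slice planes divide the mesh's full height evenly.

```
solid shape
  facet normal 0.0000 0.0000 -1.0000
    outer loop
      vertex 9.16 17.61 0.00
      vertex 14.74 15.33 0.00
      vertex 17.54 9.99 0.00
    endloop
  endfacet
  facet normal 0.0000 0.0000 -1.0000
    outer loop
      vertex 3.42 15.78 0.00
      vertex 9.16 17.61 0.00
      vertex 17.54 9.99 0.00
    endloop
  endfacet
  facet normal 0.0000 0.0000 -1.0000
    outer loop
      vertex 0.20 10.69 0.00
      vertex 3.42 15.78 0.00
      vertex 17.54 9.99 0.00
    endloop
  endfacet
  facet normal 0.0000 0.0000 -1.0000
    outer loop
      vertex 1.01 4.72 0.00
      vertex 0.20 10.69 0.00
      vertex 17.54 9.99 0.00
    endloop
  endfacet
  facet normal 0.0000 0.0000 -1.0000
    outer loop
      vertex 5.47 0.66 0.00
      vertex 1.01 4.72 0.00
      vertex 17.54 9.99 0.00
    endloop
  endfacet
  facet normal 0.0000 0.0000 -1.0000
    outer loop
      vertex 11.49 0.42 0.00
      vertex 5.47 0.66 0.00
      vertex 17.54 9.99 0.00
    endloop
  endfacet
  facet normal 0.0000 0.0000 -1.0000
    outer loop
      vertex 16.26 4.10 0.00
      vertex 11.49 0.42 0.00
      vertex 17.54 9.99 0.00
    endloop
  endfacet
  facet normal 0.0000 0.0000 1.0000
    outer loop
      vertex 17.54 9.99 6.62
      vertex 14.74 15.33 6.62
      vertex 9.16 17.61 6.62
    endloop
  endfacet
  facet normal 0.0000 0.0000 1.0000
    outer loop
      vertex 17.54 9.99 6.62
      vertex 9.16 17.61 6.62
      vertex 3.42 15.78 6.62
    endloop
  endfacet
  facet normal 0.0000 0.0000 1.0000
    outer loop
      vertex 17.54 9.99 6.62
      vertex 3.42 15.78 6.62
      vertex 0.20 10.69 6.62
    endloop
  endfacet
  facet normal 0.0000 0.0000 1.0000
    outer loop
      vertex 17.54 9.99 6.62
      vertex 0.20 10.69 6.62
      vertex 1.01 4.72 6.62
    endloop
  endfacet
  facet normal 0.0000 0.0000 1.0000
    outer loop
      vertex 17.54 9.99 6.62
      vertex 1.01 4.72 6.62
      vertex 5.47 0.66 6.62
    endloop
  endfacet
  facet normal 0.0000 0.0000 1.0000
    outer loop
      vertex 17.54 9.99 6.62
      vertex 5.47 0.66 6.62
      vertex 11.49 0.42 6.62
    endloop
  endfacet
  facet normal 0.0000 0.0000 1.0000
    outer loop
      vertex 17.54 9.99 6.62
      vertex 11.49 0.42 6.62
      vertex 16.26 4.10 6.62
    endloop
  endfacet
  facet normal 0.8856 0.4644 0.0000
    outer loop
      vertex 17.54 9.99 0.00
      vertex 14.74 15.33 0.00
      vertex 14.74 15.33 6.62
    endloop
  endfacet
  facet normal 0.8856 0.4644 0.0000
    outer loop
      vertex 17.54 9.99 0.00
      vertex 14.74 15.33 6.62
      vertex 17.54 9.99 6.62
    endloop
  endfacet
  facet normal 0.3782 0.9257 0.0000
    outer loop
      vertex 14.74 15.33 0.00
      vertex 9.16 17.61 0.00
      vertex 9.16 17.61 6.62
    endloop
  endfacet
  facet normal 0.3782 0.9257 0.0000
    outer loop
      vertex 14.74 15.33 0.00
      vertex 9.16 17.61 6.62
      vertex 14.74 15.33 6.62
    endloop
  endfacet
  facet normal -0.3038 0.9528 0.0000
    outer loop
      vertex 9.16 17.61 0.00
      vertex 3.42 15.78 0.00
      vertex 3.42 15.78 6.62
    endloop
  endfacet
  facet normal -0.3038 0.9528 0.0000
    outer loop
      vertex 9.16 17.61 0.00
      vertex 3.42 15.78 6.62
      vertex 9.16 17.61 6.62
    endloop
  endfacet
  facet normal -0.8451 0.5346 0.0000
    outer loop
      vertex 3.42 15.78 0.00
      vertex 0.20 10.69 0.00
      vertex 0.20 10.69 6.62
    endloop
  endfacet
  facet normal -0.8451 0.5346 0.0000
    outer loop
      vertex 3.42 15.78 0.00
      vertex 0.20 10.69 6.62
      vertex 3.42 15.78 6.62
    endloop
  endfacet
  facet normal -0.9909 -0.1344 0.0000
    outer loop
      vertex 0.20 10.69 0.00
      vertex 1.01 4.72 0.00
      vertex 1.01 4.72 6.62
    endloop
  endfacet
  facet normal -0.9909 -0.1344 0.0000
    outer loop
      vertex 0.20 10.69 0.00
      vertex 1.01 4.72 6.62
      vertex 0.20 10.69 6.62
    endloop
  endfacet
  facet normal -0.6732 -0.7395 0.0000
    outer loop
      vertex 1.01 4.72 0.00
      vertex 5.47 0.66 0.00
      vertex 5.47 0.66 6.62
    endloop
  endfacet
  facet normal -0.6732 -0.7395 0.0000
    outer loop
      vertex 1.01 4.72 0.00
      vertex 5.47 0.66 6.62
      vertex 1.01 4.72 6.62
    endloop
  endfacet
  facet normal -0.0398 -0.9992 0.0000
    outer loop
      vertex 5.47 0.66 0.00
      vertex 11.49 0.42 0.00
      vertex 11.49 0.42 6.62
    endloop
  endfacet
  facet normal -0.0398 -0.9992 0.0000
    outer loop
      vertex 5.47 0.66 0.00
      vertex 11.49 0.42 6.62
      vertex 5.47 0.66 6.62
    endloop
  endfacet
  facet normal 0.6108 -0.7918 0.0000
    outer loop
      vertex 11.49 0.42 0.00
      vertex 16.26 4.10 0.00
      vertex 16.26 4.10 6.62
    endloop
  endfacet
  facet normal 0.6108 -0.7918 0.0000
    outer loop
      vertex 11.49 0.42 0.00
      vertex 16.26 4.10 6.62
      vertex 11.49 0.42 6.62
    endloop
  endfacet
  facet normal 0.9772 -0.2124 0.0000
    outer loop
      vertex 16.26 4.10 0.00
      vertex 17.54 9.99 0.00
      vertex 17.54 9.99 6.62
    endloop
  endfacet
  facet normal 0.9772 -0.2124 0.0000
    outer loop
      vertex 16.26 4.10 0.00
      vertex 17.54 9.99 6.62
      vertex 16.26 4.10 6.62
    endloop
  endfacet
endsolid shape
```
; perimeter-only toolpath
G21 ; units = mm
G90 ; absolute positioning
G28 ; home
; layer 1
G0 Z0.83
G0 X17.54 Y9.99
G1 X14.74 Y15.33
G1 X9.16 Y17.61
G1 X3.42 Y15.78
G1 X0.20 Y10.69
G1 X1.01 Y4.72
G1 X5.47 Y0.66
G1 X11.49 Y0.42
G1 X16.26 Y4.10
G1 X17.54 Y9.99
; layer 2
G0 Z1.66
G0 X17.54 Y9.99
G1 X14.74 Y15.33
G1 X9.16 Y17.61
G1 X3.42 Y15.78
G1 X0.20 Y10.69
G1 X1.01 Y4.72
G1 X5.47 Y0.66
G1 X11.49 Y0.42
G1 X16.26 Y4.10
G1 X17.54 Y9.99
; layer 3
G0 Z2.48
G0 X17.54 Y9.99
G1 X14.74 Y15.33
G1 X9.16 Y17.61
G1 X3.42 Y15.78
G1 X0.20 Y10.69
G1 X1.01 Y4.72
G1 X5.47 Y0.66
G1 X11.49 Y0.42
G1 X16.26 Y4.10
G1 X17.54 Y9.99
; layer 4
G0 Z3.31
G0 X17.54 Y9.99
G1 X14.74 Y15.33
G1 X9.16 Y17.61
G1 X3.42 Y15.78
G1 X0.20 Y10.69
G1 X1.01 Y4.72
G1 X5.47 Y0.66
G1 X11.49 Y0.42
G1 X16.26 Y4.10
G1 X17.54 Y9.99
; layer 5
G0 Z4.14
G0 X17.54 Y9.99
G1 X14.74 Y15.33
G1 X9.16 Y17.61
G1 X3.42 Y15.78
G1 X0.20 Y10.69
G1 X1.01 Y4.72
G1 X5.47 Y0.66
G1 X11.49 Y0.42
G1 X16.26 Y4.10
G1 X17.54 Y9.99
; layer 6
G0 Z4.96
G0 X17.54 Y9.99
G1 X14.74 Y15.33
G1 X9.16 Y17.61
G1 X3.42 Y15.78
G1 X0.20 Y10.69
G1 X1.01 Y4.72
G1 X5.47 Y0.66
G1 X11.49 Y0.42
G1 X16.26 Y4.10
G1 X17.54 Y9.99
; layer 7
G0 Z5.79
G0 X17.54 Y9.99
G1 X14.74 Y15.33
G1 X9.16 Y17.61
G1 X3.42 Y15.78
G1 X0.20 Y10.69
G1 X1.01 Y4.72
G1 X5.47 Y0.66
G1 X11.49 Y0.42
G1 X16.26 Y4.10
G1 X17.54 Y9.99
; layer 8
G0 Z6.62
G0 X17.54 Y9.99
G1 X14.74 Y15.33
G1 X9.16 Y17.61
G1 X3.42 Y15.78
G1 X0.20 Y10.69
G1 X1.01 Y4.72
G1 X5.47 Y0.66
G1 X11.49 Y0.42
G1 X16.26 Y4.10
G1 X17.54 Y9.99
M2 ; end

The solid is a regular 9-sided prism (a cylinder approximated with 9 flat sides), circumscribed radius ≈ 8.81 mm, height ≈ 6.62 mm. Slicing at Δz = 0.83 mm — 8 equal slices spanning the solid's height, so layer i sits at z = i·h/8 — gives 8 non-empty perimeters. Each is a 9-segment closed polygon; G0 lifts to the layer z and rapids to the start vertex, then G1 traces the edges.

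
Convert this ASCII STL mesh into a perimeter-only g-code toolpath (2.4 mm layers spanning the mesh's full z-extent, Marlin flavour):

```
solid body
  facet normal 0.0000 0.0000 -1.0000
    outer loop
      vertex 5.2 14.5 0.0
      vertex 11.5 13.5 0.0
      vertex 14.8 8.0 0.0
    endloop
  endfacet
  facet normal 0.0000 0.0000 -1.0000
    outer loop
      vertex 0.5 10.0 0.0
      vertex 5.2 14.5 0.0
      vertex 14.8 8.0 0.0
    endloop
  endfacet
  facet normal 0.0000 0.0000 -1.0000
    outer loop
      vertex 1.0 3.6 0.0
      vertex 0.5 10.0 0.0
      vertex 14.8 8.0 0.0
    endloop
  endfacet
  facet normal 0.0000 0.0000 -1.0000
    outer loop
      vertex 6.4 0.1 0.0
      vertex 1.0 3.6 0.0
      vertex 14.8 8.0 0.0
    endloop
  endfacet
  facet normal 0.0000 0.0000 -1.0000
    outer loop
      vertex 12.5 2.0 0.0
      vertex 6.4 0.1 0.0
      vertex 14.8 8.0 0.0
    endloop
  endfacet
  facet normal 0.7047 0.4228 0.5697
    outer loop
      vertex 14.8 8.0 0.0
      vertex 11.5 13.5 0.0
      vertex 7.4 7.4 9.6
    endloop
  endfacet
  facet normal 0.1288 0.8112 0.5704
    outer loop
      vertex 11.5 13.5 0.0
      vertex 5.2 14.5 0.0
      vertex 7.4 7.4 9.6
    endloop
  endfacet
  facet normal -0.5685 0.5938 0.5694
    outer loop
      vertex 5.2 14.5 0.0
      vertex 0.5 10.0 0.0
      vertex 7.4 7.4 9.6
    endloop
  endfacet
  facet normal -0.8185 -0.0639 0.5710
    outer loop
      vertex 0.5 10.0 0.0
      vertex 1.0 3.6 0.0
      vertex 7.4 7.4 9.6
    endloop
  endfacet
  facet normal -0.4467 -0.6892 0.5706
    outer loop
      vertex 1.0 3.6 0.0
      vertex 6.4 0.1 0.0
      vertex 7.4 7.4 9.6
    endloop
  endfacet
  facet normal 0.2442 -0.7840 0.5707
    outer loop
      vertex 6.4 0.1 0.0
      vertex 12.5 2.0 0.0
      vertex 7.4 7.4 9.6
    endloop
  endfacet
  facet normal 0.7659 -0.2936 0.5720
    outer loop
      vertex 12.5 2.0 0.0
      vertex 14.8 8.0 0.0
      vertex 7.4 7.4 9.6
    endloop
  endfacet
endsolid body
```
; perimeter-only toolpath
G21 ; units = mm
G90 ; absolute positioning
G28 ; home
; layer 1
G0 Z2.4
G0 X13.0 Y7.8
G1 X10.5 Y12.0
G1 X5.8 Y12.7
G1 X2.2 Y9.3
G1 X2.6 Y4.6
G1 X6.7 Y1.9
G1 X11.2 Y3.4
G1 X13.0 Y7.8
; layer 2
G0 Z4.8
G0 X11.1 Y7.7
G1 X9.4 Y10.4
G1 X6.3 Y10.9
G1 X4.0 Y8.7
G1 X4.2 Y5.5
G1 X6.9 Y3.8
G1 X9.9 Y4.7
G1 X11.1 Y7.7
; layer 3
G0 Z7.2
G0 X9.2 Y7.6
G1 X8.4 Y8.9
G1 X6.9 Y9.2
G1 X5.7 Y8.1
G1 X5.8 Y6.5
G1 X7.2 Y5.6
G1 X8.7 Y6.1
G1 X9.2 Y7.6
M2 ; end

The solid is a regular 7-sided pyramid, base circumscribed radius ≈ 7.4 mm, apex at z ≈ 9.6 mm. Slicing at Δz = 2.4 mm — 4 equal slices spanning the solid's height, so layer i sits at z = i·h/4 — gives 3 non-empty perimeters. Each is a 7-segment closed polygon; G0 lifts to the layer z and rapids to the start vertex, then G1 traces the edges. The cross-section shrinks linearly with z (the slice at the apex is degenerate and omitted).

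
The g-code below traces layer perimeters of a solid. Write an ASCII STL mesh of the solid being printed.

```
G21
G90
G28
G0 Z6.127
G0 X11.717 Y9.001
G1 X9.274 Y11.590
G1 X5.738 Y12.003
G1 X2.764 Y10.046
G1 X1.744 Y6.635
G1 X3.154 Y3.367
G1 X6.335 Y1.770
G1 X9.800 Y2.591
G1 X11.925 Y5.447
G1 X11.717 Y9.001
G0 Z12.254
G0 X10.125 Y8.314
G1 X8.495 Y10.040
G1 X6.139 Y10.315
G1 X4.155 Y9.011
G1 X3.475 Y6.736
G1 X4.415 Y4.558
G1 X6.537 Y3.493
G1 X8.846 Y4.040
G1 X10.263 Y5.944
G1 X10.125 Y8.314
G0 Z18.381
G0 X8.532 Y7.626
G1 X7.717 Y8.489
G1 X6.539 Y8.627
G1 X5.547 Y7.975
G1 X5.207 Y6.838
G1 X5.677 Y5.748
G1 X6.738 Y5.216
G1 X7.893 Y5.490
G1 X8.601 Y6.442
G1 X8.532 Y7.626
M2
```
solid part
  facet normal 0.0000 0.0000 -1.0000
    outer loop
      vertex 5.338 13.691 0.000
      vertex 10.052 13.140 0.000
      vertex 13.310 9.688 0.000
    endloop
  endfacet
  facet normal 0.0000 0.0000 -1.0000
    outer loop
      vertex 1.372 11.082 0.000
      vertex 5.338 13.691 0.000
      vertex 13.310 9.688 0.000
    endloop
  endfacet
  facet normal 0.0000 0.0000 -1.0000
    outer loop
      vertex 0.012 6.534 0.000
      vertex 1.372 11.082 0.000
      vertex 13.310 9.688 0.000
    endloop
  endfacet
  facet normal 0.0000 0.0000 -1.0000
    outer loop
      vertex 1.892 2.176 0.000
      vertex 0.012 6.534 0.000
      vertex 13.310 9.688 0.000
    endloop
  endfacet
  facet normal 0.0000 0.0000 -1.0000
    outer loop
      vertex 6.134 0.047 0.000
      vertex 1.892 2.176 0.000
      vertex 13.310 9.688 0.000
    endloop
  endfacet
  facet normal 0.0000 0.0000 -1.0000
    outer loop
      vertex 10.753 1.142 0.000
      vertex 6.134 0.047 0.000
      vertex 13.310 9.688 0.000
    endloop
  endfacet
  facet normal 0.0000 0.0000 -1.0000
    outer loop
      vertex 13.587 4.950 0.000
      vertex 10.753 1.142 0.000
      vertex 13.310 9.688 0.000
    endloop
  endfacet
  facet normal 0.7028 0.6633 0.2571
    outer loop
      vertex 13.310 9.688 0.000
      vertex 10.052 13.140 0.000
      vertex 6.939 6.939 24.508
    endloop
  endfacet
  facet normal 0.1122 0.9598 0.2571
    outer loop
      vertex 10.052 13.140 0.000
      vertex 5.338 13.691 0.000
      vertex 6.939 6.939 24.508
    endloop
  endfacet
  facet normal -0.5311 0.8073 0.2571
    outer loop
      vertex 5.338 13.691 0.000
      vertex 1.372 11.082 0.000
      vertex 6.939 6.939 24.508
    endloop
  endfacet
  facet normal -0.9259 0.2769 0.2571
    outer loop
      vertex 1.372 11.082 0.000
      vertex 0.012 6.534 0.000
      vertex 6.939 6.939 24.508
    endloop
  endfacet
  facet normal -0.8873 -0.3828 0.2571
    outer loop
      vertex 0.012 6.534 0.000
      vertex 1.892 2.176 0.000
      vertex 6.939 6.939 24.508
    endloop
  endfacet
  facet normal -0.4335 -0.8637 0.2571
    outer loop
      vertex 1.892 2.176 0.000
      vertex 6.134 0.047 0.000
      vertex 6.939 6.939 24.508
    endloop
  endfacet
  facet normal 0.2229 -0.9403 0.2571
    outer loop
      vertex 6.134 0.047 0.000
      vertex 10.753 1.142 0.000
      vertex 6.939 6.939 24.508
    endloop
  endfacet
  facet normal 0.7752 -0.5770 0.2571
    outer loop
      vertex 10.753 1.142 0.000
      vertex 13.587 4.950 0.000
      vertex 6.939 6.939 24.508
    endloop
  endfacet
  facet normal 0.9647 0.0564 0.2571
    outer loop
      vertex 13.587 4.950 0.000
      vertex 13.310 9.688 0.000
      vertex 6.939 6.939 24.508
    endloop
  endfacet
endsolid part

The G0 Z moves step by Δz≈6.127 mm. The G1 loops shrink linearly with z, so the solid tapers from its base footprint up to z≈24.5. Closing with a flat bottom cap and the tapered top and triangulating gives 16 facets — a regular 9-sided pyramid, base circumscribed radius ≈ 6.94 mm, apex at z ≈ 24.5 mm.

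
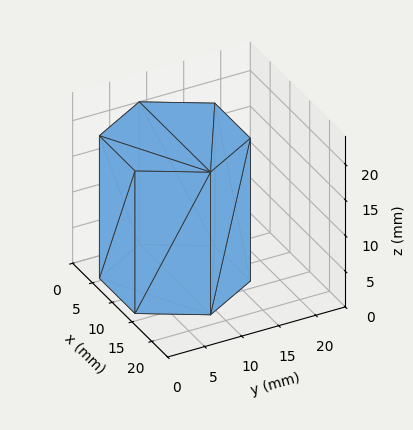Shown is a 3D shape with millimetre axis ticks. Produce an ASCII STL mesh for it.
Reading the render: the shape is a regular 6-sided prism (a cylinder approximated with 6 flat sides), circumscribed radius ≈ 9 mm, height ≈ 20 mm (dimensions read to the nearest mm from the axis ticks). For the STL, each face is triangulated and given an outward normal.

solid part
  facet normal 0.0000 0.0000 -1.0000
    outer loop
      vertex 4.500 16.794 0.000
      vertex 13.500 16.794 0.000
      vertex 18.000 9.000 0.000
    endloop
  endfacet
  facet normal 0.0000 0.0000 -1.0000
    outer loop
      vertex 0.000 9.000 0.000
      vertex 4.500 16.794 0.000
      vertex 18.000 9.000 0.000
    endloop
  endfacet
  facet normal 0.0000 0.0000 -1.0000
    outer loop
      vertex 4.500 1.206 0.000
      vertex 0.000 9.000 0.000
      vertex 18.000 9.000 0.000
    endloop
  endfacet
  facet normal 0.0000 0.0000 -1.0000
    outer loop
      vertex 13.500 1.206 0.000
      vertex 4.500 1.206 0.000
      vertex 18.000 9.000 0.000
    endloop
  endfacet
  facet normal 0.0000 0.0000 1.0000
    outer loop
      vertex 18.000 9.000 20.000
      vertex 13.500 16.794 20.000
      vertex 4.500 16.794 20.000
    endloop
  endfacet
  facet normal 0.0000 0.0000 1.0000
    outer loop
      vertex 18.000 9.000 20.000
      vertex 4.500 16.794 20.000
      vertex 0.000 9.000 20.000
    endloop
  endfacet
  facet normal 0.0000 0.0000 1.0000
    outer loop
      vertex 18.000 9.000 20.000
      vertex 0.000 9.000 20.000
      vertex 4.500 1.206 20.000
    endloop
  endfacet
  facet normal 0.0000 0.0000 1.0000
    outer loop
      vertex 18.000 9.000 20.000
      vertex 4.500 1.206 20.000
      vertex 13.500 1.206 20.000
    endloop
  endfacet
  facet normal 0.8660 0.5000 0.0000
    outer loop
      vertex 18.000 9.000 0.000
      vertex 13.500 16.794 0.000
      vertex 13.500 16.794 20.000
    endloop
  endfacet
  facet normal 0.8660 0.5000 0.0000
    outer loop
      vertex 18.000 9.000 0.000
      vertex 13.500 16.794 20.000
      vertex 18.000 9.000 20.000
    endloop
  endfacet
  facet normal 0.0000 1.0000 0.0000
    outer loop
      vertex 13.500 16.794 0.000
      vertex 4.500 16.794 0.000
      vertex 4.500 16.794 20.000
    endloop
  endfacet
  facet normal 0.0000 1.0000 0.0000
    outer loop
      vertex 13.500 16.794 0.000
      vertex 4.500 16.794 20.000
      vertex 13.500 16.794 20.000
    endloop
  endfacet
  facet normal -0.8660 0.5000 0.0000
    outer loop
      vertex 4.500 16.794 0.000
      vertex 0.000 9.000 0.000
      vertex 0.000 9.000 20.000
    endloop
  endfacet
  facet normal -0.8660 0.5000 0.0000
    outer loop
      vertex 4.500 16.794 0.000
      vertex 0.000 9.000 20.000
      vertex 4.500 16.794 20.000
    endloop
  endfacet
  facet normal -0.8660 -0.5000 0.0000
    outer loop
      vertex 0.000 9.000 0.000
      vertex 4.500 1.206 0.000
      vertex 4.500 1.206 20.000
    endloop
  endfacet
  facet normal -0.8660 -0.5000 0.0000
    outer loop
      vertex 0.000 9.000 0.000
      vertex 4.500 1.206 20.000
      vertex 0.000 9.000 20.000
    endloop
  endfacet
  facet normal 0.0000 -1.0000 0.0000
    outer loop
      vertex 4.500 1.206 0.000
      vertex 13.500 1.206 0.000
      vertex 13.500 1.206 20.000
    endloop
  endfacet
  facet normal 0.0000 -1.0000 0.0000
    outer loop
      vertex 4.500 1.206 0.000
      vertex 13.500 1.206 20.000
      vertex 4.500 1.206 20.000
    endloop
  endfacet
  facet normal 0.8660 -0.5000 0.0000
    outer loop
      vertex 13.500 1.206 0.000
      vertex 18.000 9.000 0.000
      vertex 18.000 9.000 20.000
    endloop
  endfacet
  facet normal 0.8660 -0.5000 0.0000
    outer loop
      vertex 13.500 1.206 0.000
      vertex 18.000 9.000 20.000
      vertex 13.500 1.206 20.000
    endloop
  endfacet
endsolid part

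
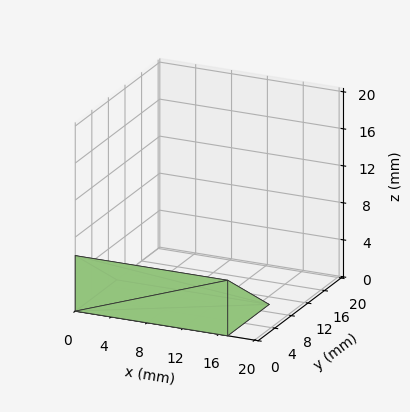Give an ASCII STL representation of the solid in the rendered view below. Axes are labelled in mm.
Reading the render: the shape is a wedge (ramp): 17 × 10 mm base, rising to 6 mm along the y=0 edge and sloping linearly to z=0 at y=10 (dimensions read to the nearest mm from the axis ticks). For the STL, each face is triangulated and given an outward normal.

solid part
  facet normal 0.0000 0.0000 -1.0000
    outer loop
      vertex 17.00 10.00 0.00
      vertex 17.00 0.00 0.00
      vertex 0.00 0.00 0.00
    endloop
  endfacet
  facet normal 0.0000 0.0000 -1.0000
    outer loop
      vertex 0.00 10.00 0.00
      vertex 17.00 10.00 0.00
      vertex 0.00 0.00 0.00
    endloop
  endfacet
  facet normal 0.0000 -1.0000 0.0000
    outer loop
      vertex 0.00 0.00 0.00
      vertex 17.00 0.00 0.00
      vertex 17.00 0.00 6.00
    endloop
  endfacet
  facet normal 0.0000 -1.0000 0.0000
    outer loop
      vertex 0.00 0.00 0.00
      vertex 17.00 0.00 6.00
      vertex 0.00 0.00 6.00
    endloop
  endfacet
  facet normal 0.0000 0.5145 0.8575
    outer loop
      vertex 0.00 0.00 6.00
      vertex 17.00 0.00 6.00
      vertex 17.00 10.00 0.00
    endloop
  endfacet
  facet normal 0.0000 0.5145 0.8575
    outer loop
      vertex 0.00 0.00 6.00
      vertex 17.00 10.00 0.00
      vertex 0.00 10.00 0.00
    endloop
  endfacet
  facet normal -1.0000 0.0000 0.0000
    outer loop
      vertex 0.00 0.00 6.00
      vertex 0.00 10.00 0.00
      vertex 0.00 0.00 0.00
    endloop
  endfacet
  facet normal 1.0000 0.0000 0.0000
    outer loop
      vertex 17.00 0.00 0.00
      vertex 17.00 10.00 0.00
      vertex 17.00 0.00 6.00
    endloop
  endfacet
endsolid part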